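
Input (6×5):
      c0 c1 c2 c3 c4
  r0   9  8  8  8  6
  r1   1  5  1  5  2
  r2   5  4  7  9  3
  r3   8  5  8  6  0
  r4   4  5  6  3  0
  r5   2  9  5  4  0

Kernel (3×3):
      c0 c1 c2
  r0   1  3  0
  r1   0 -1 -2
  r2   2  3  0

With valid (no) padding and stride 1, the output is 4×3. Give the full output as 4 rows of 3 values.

Output[0,0]: The receptive field on the input at this output position is [9 8 8 / 1 5 1 / 5 4 7]. Elementwise product with the kernel and sum: 9·1 + 8·3 + 5·-1 + 1·-2 + 5·2 + 4·3.
Output[0,1]: The receptive field on the input at this output position is [8 8 8 / 5 1 5 / 4 7 9]. Elementwise product with the kernel and sum: 8·1 + 8·3 + 1·-1 + 5·-2 + 4·2 + 7·3.

48 50 64
29 17 35
19 33 49
37 50 45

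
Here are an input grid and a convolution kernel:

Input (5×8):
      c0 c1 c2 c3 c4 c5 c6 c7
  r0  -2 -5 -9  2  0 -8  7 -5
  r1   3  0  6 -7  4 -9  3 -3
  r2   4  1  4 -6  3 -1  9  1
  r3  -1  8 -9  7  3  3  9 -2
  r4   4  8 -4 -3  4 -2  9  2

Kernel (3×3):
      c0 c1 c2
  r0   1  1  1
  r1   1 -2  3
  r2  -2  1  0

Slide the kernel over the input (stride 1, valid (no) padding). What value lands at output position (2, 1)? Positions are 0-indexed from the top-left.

26

The receptive field on the input at this output position is [1 4 -6 / 8 -9 7 / 8 -4 -3]. Elementwise product with the kernel and sum: 1·1 + 4·1 + -6·1 + 8·1 + -9·-2 + 7·3 + 8·-2 + -4·1.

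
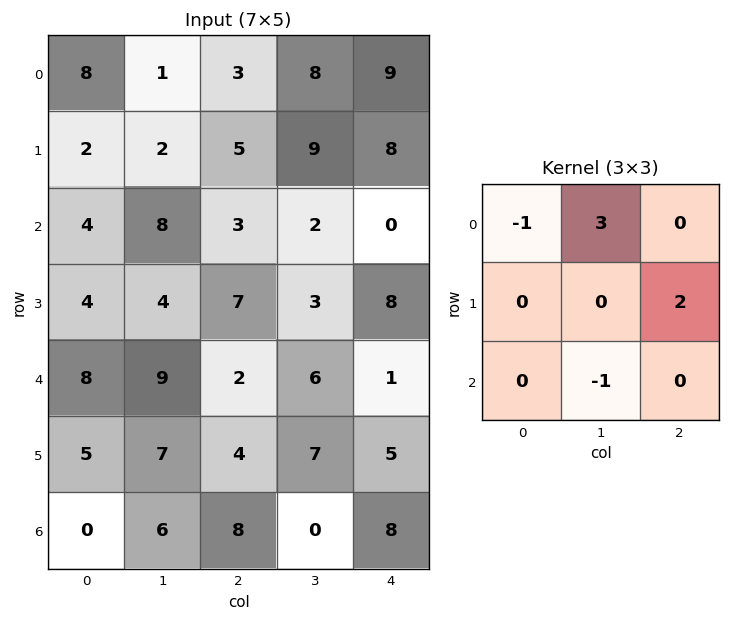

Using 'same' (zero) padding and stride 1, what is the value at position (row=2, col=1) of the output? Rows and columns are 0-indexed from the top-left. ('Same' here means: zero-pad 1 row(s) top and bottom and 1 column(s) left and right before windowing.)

The receptive field on the zero-padded input at this output position is [2 2 5 / 4 8 3 / 4 4 7]. Elementwise product with the kernel and sum: 2·-1 + 2·3 + 3·2 + 4·-1.

6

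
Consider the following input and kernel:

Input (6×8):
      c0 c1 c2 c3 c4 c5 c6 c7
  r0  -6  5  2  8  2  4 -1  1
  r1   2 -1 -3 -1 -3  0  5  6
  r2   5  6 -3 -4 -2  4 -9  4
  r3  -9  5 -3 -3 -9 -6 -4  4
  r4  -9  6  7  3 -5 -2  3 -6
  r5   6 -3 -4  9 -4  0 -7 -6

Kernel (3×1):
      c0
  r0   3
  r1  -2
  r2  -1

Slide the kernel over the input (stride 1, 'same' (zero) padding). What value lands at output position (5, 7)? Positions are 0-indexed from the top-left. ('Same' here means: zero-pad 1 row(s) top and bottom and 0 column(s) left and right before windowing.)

-6

The receptive field on the zero-padded input at this output position is [-6 / -6 / 0]. Elementwise product with the kernel and sum: -6·3 + -6·-2 + 0·-1.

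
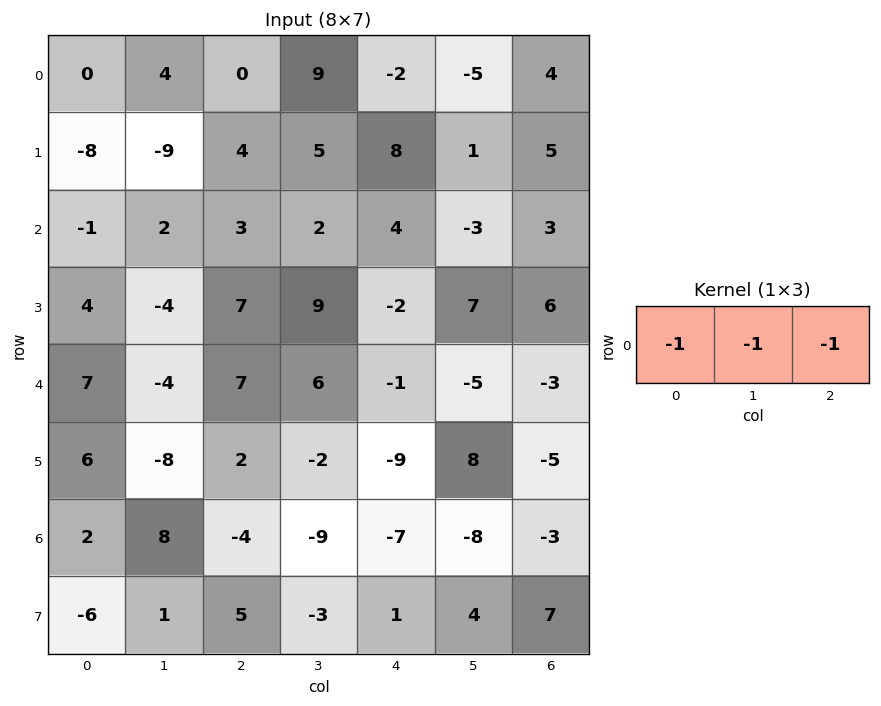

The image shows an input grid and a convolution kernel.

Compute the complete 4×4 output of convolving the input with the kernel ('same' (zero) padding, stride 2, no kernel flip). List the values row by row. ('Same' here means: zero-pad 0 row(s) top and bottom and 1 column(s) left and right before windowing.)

-4 -13 -2 1
-1 -7 -3 0
-3 -9 0 8
-10 5 24 11

Output[0,0]: The receptive field on the zero-padded input at this output position is [0 0 4]. Elementwise product with the kernel and sum: 0·-1 + 0·-1 + 4·-1.
Output[0,1]: The receptive field on the zero-padded input at this output position is [4 0 9]. Elementwise product with the kernel and sum: 4·-1 + 0·-1 + 9·-1.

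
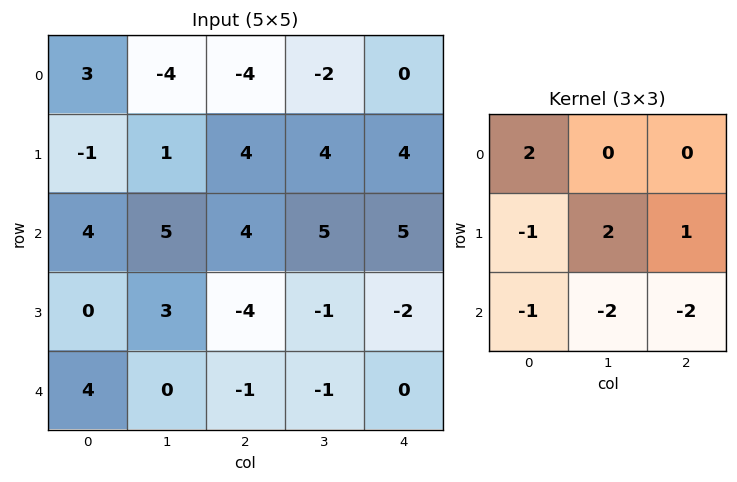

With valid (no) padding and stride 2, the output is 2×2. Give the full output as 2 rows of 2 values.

Output[0,0]: The receptive field on the input at this output position is [3 -4 -4 / -1 1 4 / 4 5 4]. Elementwise product with the kernel and sum: 3·2 + -1·-1 + 1·2 + 4·1 + 4·-1 + 5·-2 + 4·-2.

-9 -24
8 11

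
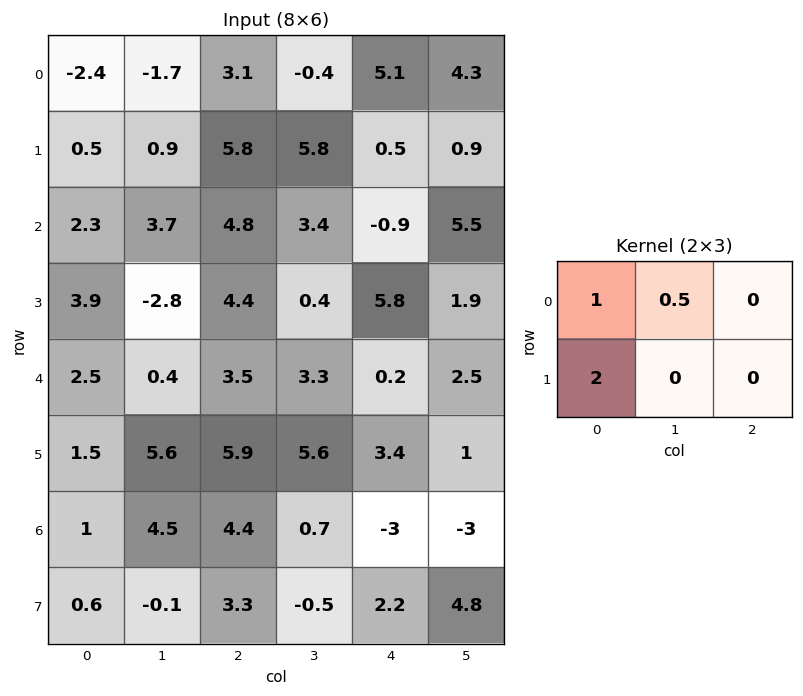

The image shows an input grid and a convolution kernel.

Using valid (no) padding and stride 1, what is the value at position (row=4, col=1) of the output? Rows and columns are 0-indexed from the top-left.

13.35

The receptive field on the input at this output position is [0.4 3.5 3.3 / 5.6 5.9 5.6]. Elementwise product with the kernel and sum: 0.4·1 + 3.5·0.5 + 5.6·2.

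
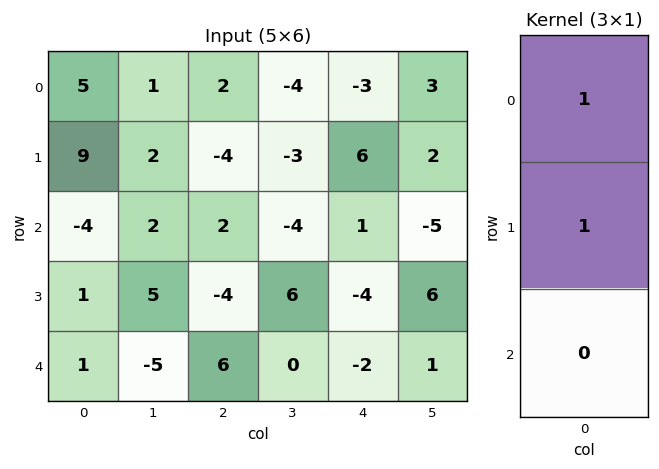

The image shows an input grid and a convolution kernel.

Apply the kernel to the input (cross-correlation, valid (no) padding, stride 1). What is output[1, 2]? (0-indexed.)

-2

The receptive field on the input at this output position is [-4 / 2 / -4]. Elementwise product with the kernel and sum: -4·1 + 2·1.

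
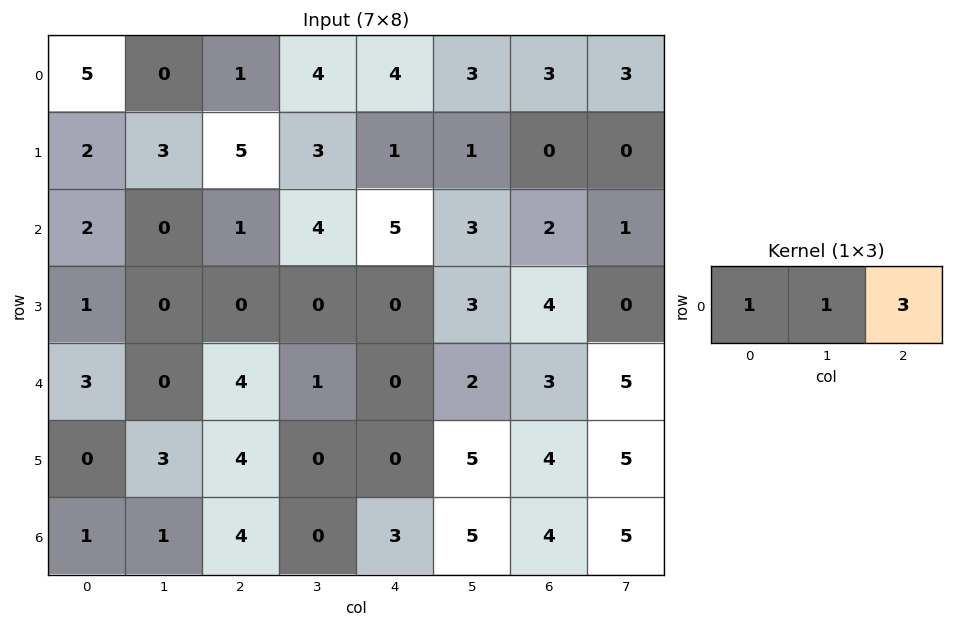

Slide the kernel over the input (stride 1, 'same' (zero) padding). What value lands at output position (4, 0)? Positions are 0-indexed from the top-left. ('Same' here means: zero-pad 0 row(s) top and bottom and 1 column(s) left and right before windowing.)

The receptive field on the zero-padded input at this output position is [0 3 0]. Elementwise product with the kernel and sum: 0·1 + 3·1 + 0·3.

3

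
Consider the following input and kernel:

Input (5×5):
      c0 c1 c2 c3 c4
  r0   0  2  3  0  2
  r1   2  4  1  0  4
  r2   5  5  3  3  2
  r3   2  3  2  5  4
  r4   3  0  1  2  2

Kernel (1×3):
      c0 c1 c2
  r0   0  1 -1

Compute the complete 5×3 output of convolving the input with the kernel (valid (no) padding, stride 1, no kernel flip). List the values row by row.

Output[0,0]: The receptive field on the input at this output position is [0 2 3]. Elementwise product with the kernel and sum: 2·1 + 3·-1.
Output[0,1]: The receptive field on the input at this output position is [2 3 0]. Elementwise product with the kernel and sum: 3·1 + 0·-1.

-1 3 -2
3 1 -4
2 0 1
1 -3 1
-1 -1 0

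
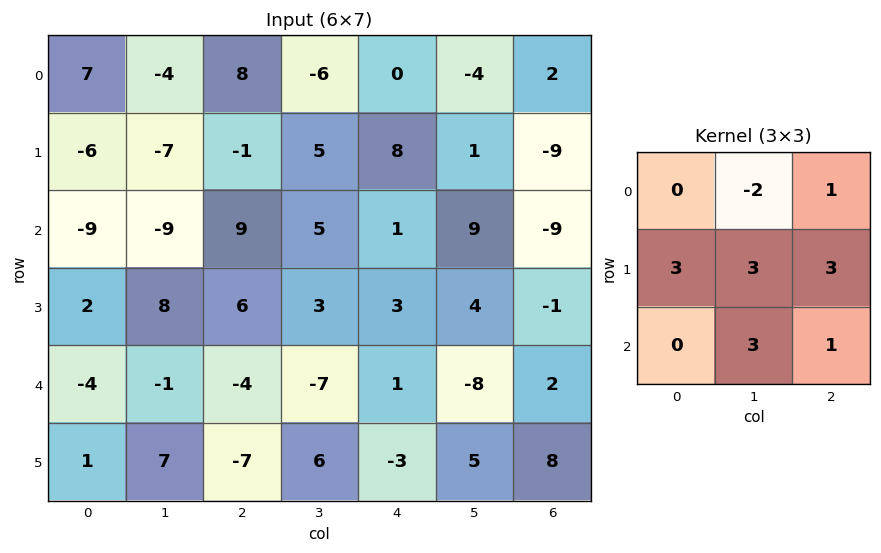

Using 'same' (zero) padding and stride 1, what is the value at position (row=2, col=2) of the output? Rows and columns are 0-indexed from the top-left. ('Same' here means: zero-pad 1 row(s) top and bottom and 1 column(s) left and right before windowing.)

43

The receptive field on the zero-padded input at this output position is [-7 -1 5 / -9 9 5 / 8 6 3]. Elementwise product with the kernel and sum: -1·-2 + 5·1 + -9·3 + 9·3 + 5·3 + 6·3 + 3·1.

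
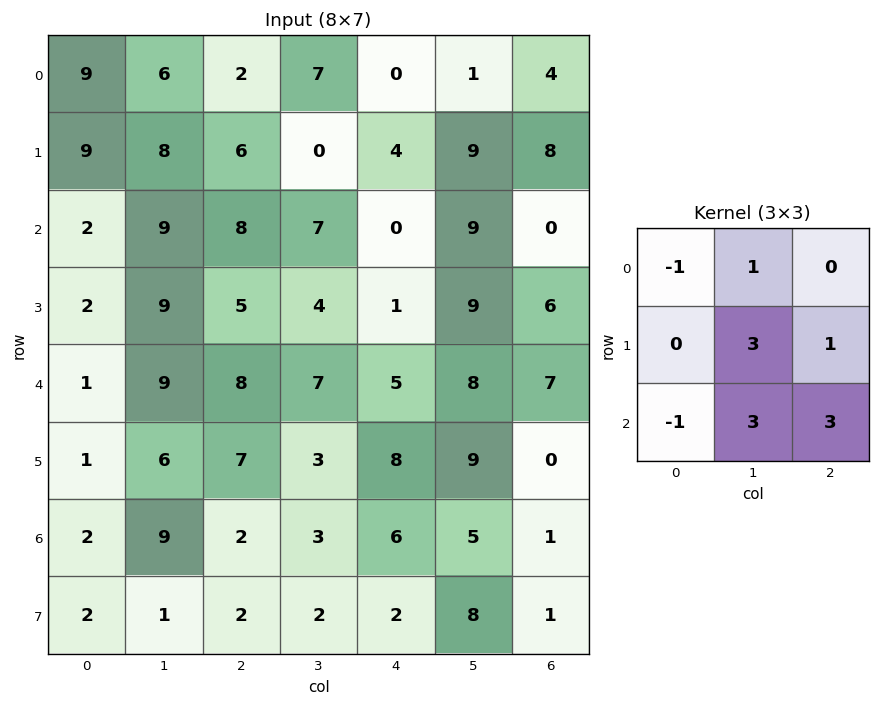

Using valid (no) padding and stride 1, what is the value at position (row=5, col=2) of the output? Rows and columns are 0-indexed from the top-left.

21

The receptive field on the input at this output position is [7 3 8 / 2 3 6 / 2 2 2]. Elementwise product with the kernel and sum: 7·-1 + 3·1 + 3·3 + 6·1 + 2·-1 + 2·3 + 2·3.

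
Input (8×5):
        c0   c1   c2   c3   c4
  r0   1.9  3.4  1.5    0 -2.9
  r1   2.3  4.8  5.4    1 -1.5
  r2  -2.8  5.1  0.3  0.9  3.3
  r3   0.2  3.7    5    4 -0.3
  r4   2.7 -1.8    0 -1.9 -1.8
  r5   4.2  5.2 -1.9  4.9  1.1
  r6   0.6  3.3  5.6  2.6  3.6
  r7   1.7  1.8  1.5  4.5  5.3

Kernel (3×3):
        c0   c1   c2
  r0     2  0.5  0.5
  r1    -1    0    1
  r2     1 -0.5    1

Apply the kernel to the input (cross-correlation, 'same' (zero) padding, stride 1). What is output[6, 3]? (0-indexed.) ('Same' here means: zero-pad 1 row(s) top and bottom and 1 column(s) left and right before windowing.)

1.75

The receptive field on the zero-padded input at this output position is [-1.9 4.9 1.1 / 5.6 2.6 3.6 / 1.5 4.5 5.3]. Elementwise product with the kernel and sum: -1.9·2 + 4.9·0.5 + 1.1·0.5 + 5.6·-1 + 3.6·1 + 1.5·1 + 4.5·-0.5 + 5.3·1.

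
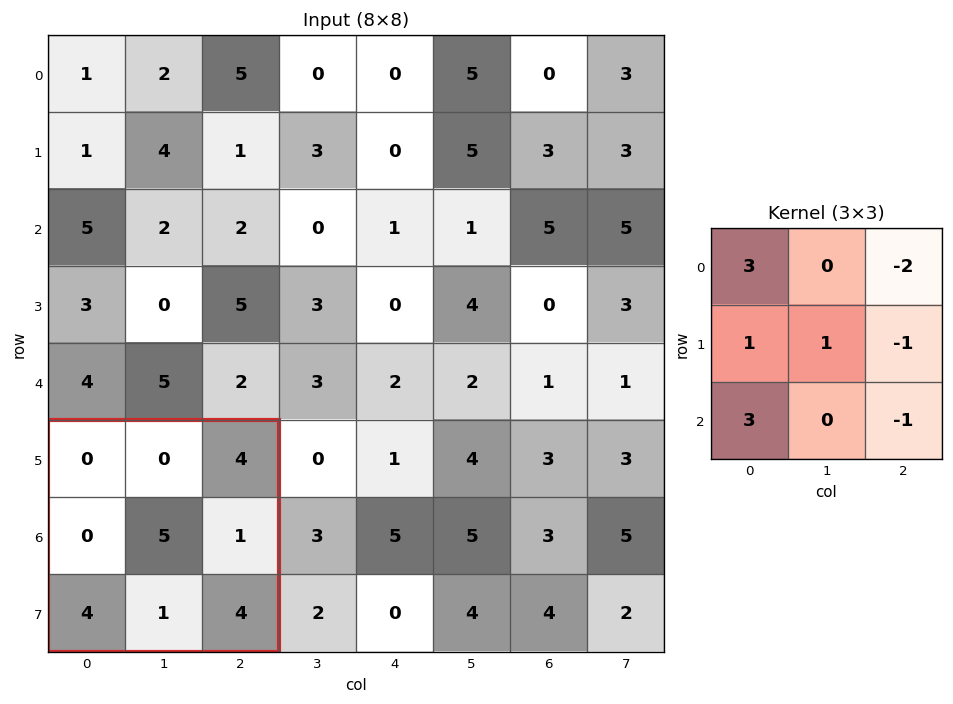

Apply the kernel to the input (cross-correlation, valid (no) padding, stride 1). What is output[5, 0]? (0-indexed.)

4

The receptive field on the input at this output position is [0 0 4 / 0 5 1 / 4 1 4]. Elementwise product with the kernel and sum: 0·3 + 4·-2 + 0·1 + 5·1 + 1·-1 + 4·3 + 4·-1.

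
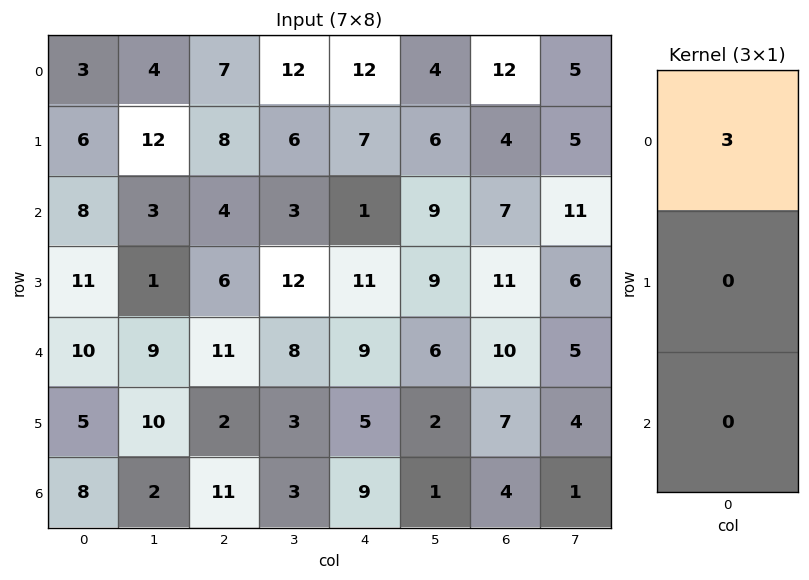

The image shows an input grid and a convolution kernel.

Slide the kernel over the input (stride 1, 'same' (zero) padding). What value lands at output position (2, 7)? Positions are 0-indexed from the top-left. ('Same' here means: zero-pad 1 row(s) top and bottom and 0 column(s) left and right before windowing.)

The receptive field on the zero-padded input at this output position is [5 / 11 / 6]. Elementwise product with the kernel and sum: 5·3.

15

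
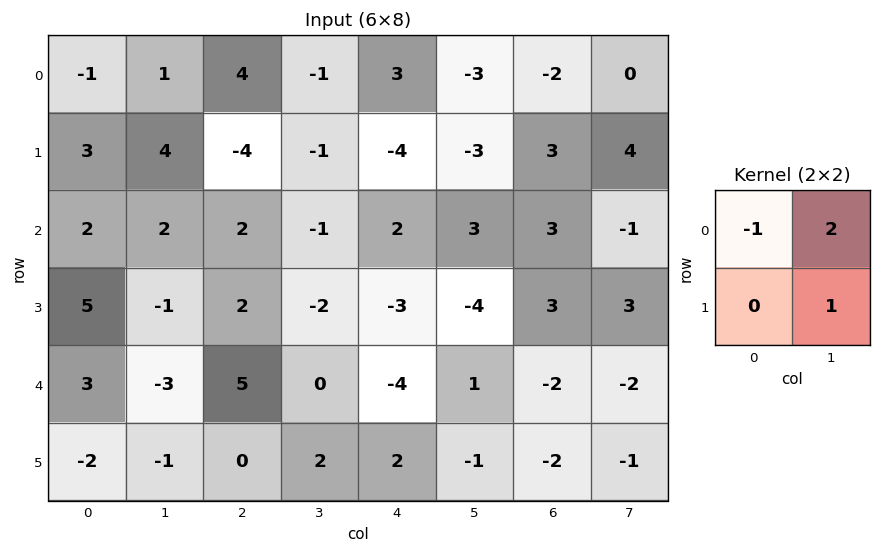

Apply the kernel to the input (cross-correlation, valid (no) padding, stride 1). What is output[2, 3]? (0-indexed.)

The receptive field on the input at this output position is [-1 2 / -2 -3]. Elementwise product with the kernel and sum: -1·-1 + 2·2 + -3·1.

2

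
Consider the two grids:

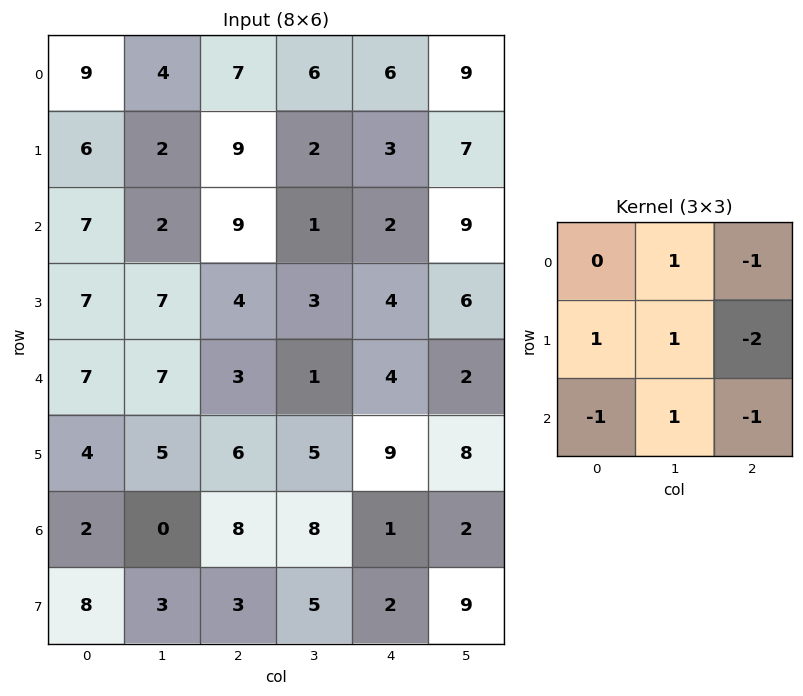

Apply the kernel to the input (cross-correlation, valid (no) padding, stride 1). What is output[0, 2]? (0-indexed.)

-5

The receptive field on the input at this output position is [7 6 6 / 9 2 3 / 9 1 2]. Elementwise product with the kernel and sum: 6·1 + 6·-1 + 9·1 + 2·1 + 3·-2 + 9·-1 + 1·1 + 2·-1.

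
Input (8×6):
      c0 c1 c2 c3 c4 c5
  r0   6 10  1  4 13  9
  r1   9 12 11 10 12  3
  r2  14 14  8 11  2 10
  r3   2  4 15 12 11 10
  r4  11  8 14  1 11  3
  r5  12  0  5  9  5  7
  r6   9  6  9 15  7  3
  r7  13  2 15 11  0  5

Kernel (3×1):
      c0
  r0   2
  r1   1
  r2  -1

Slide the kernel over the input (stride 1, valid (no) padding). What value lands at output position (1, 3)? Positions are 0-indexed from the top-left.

The receptive field on the input at this output position is [10 / 11 / 12]. Elementwise product with the kernel and sum: 10·2 + 11·1 + 12·-1.

19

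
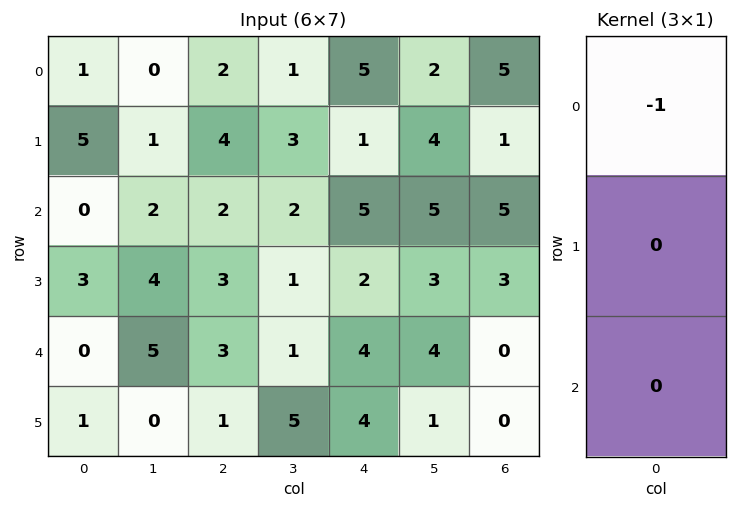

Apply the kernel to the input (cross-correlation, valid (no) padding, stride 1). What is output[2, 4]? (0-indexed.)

-5

The receptive field on the input at this output position is [5 / 2 / 4]. Elementwise product with the kernel and sum: 5·-1.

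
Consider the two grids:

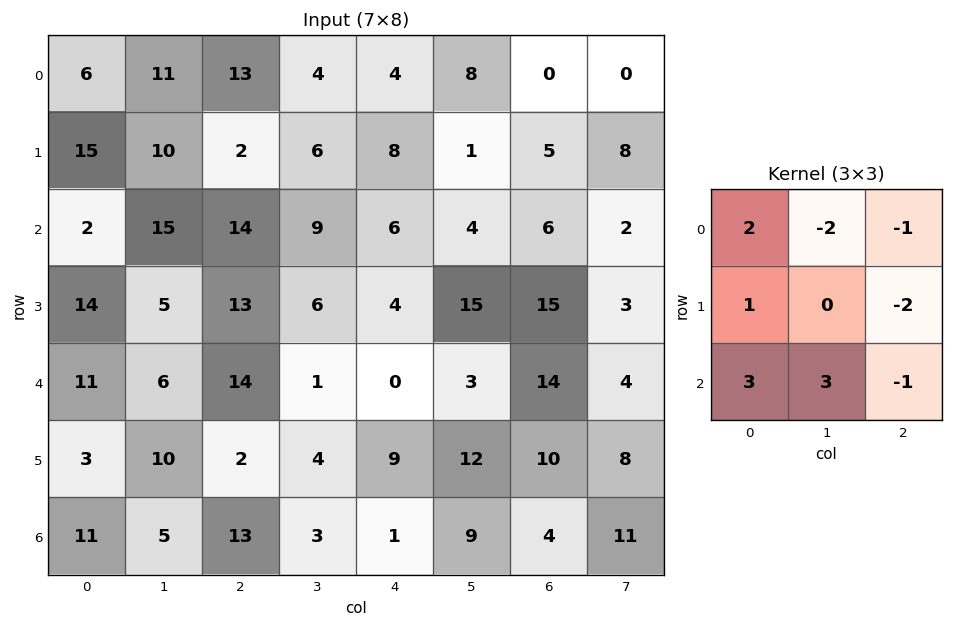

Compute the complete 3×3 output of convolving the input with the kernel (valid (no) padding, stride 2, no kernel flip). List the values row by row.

Output[0,0]: The receptive field on the input at this output position is [6 11 13 / 15 10 2 / 2 15 14]. Elementwise product with the kernel and sum: 6·2 + 11·-2 + 13·-1 + 15·1 + 2·-2 + 2·3 + 15·3 + 14·-1.

25 63 14
-15 54 -33
30 57 -5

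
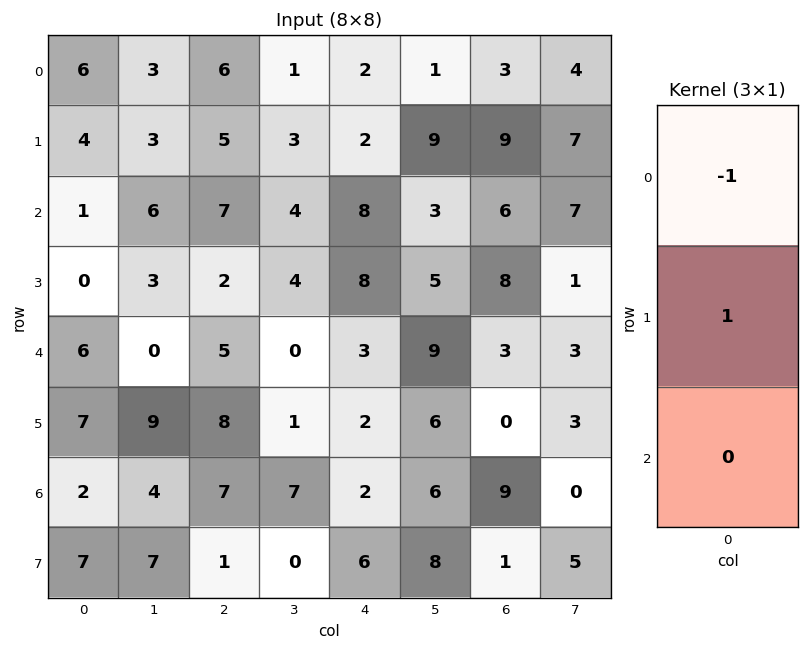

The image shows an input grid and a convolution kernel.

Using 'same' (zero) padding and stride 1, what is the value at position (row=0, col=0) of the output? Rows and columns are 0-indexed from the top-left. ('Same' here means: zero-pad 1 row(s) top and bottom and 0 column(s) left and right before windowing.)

6

The receptive field on the zero-padded input at this output position is [0 / 6 / 4]. Elementwise product with the kernel and sum: 0·-1 + 6·1.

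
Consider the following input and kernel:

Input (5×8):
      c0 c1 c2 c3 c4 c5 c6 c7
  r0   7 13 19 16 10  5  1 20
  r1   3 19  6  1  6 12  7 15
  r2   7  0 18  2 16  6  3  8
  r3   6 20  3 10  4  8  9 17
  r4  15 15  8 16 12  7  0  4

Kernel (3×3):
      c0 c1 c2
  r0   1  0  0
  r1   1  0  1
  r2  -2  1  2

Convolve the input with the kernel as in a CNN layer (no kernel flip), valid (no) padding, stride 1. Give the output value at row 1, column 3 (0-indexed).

The receptive field on the input at this output position is [1 6 12 / 2 16 6 / 10 4 8]. Elementwise product with the kernel and sum: 1·1 + 2·1 + 6·1 + 10·-2 + 4·1 + 8·2.

9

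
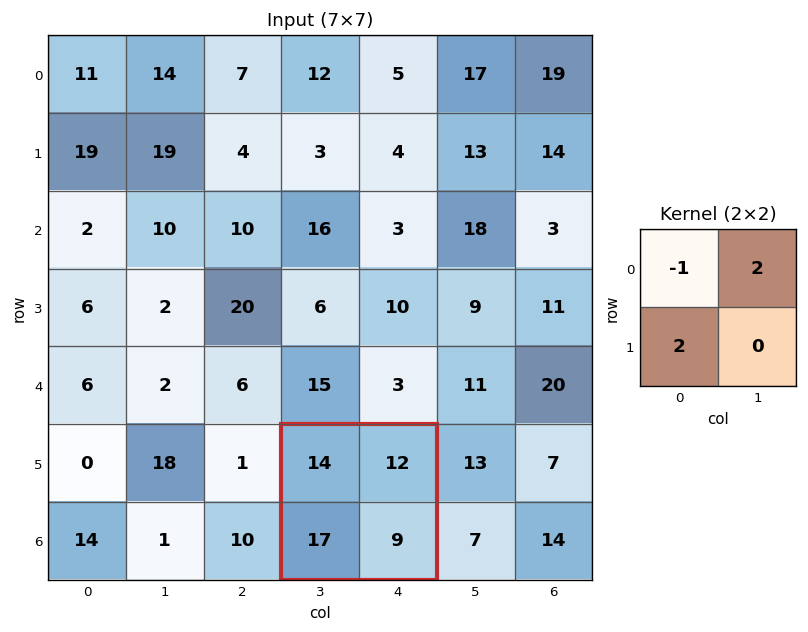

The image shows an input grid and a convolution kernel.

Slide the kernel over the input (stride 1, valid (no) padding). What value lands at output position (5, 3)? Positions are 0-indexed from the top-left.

44

The receptive field on the input at this output position is [14 12 / 17 9]. Elementwise product with the kernel and sum: 14·-1 + 12·2 + 17·2.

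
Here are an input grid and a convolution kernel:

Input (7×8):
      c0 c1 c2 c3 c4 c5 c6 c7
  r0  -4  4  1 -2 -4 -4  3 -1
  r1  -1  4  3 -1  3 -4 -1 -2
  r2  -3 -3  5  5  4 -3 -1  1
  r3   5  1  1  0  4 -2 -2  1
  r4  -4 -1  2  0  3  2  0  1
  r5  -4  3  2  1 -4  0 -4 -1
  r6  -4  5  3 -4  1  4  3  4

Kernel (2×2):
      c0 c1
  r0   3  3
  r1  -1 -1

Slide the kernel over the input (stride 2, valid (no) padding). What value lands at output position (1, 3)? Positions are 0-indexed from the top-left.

The receptive field on the input at this output position is [-1 1 / -2 1]. Elementwise product with the kernel and sum: -1·3 + 1·3 + -2·-1 + 1·-1.

1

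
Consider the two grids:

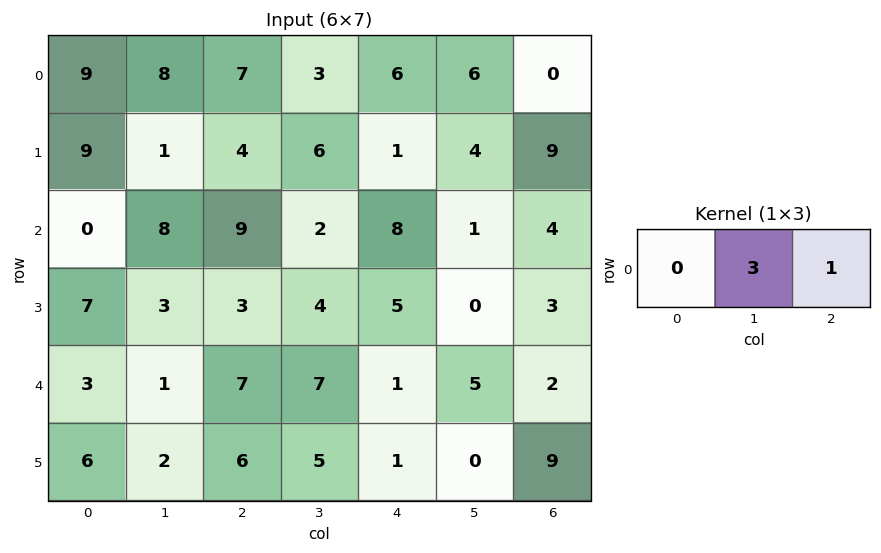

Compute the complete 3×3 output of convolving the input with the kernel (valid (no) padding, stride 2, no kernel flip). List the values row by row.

31 15 18
33 14 7
10 22 17

Output[0,0]: The receptive field on the input at this output position is [9 8 7]. Elementwise product with the kernel and sum: 8·3 + 7·1.
Output[0,1]: The receptive field on the input at this output position is [7 3 6]. Elementwise product with the kernel and sum: 3·3 + 6·1.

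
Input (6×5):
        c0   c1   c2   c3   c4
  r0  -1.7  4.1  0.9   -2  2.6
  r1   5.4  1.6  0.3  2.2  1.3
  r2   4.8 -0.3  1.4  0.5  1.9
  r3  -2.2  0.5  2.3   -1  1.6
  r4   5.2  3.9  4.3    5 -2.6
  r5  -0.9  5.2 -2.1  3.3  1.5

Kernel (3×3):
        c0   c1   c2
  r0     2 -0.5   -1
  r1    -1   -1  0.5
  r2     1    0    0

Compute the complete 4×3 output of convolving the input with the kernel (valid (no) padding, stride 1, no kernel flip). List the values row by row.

Output[0,0]: The receptive field on the input at this output position is [-1.7 4.1 0.9 / 5.4 1.6 0.3 / 4.8 -0.3 1.4]. Elementwise product with the kernel and sum: -1.7·2 + 4.1·-0.5 + 0.9·-1 + 5.4·-1 + 1.6·-1 + 0.3·0.5 + 4.8·1.

-8.4 8.65 -0.25
3.7 0.5 -0.45
16.4 -1.2 4.45
-14.8 0.35 -9.2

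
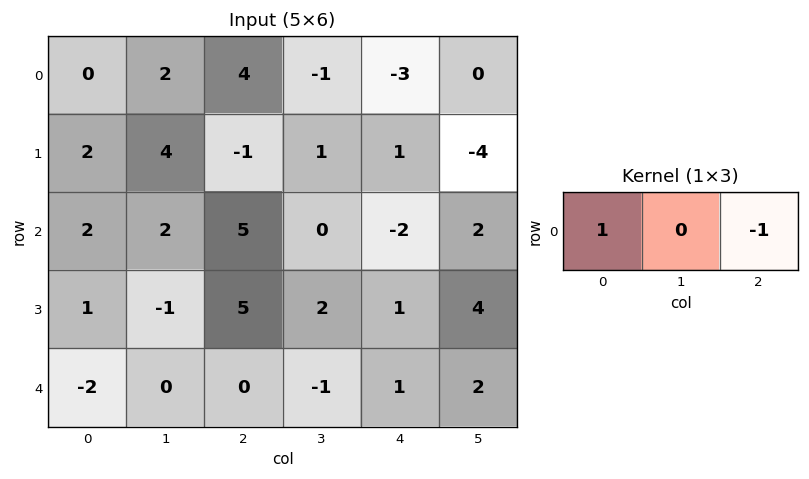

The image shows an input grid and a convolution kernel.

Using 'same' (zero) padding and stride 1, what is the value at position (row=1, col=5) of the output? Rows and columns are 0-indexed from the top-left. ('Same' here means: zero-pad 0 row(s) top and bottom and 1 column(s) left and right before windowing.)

The receptive field on the zero-padded input at this output position is [1 -4 0]. Elementwise product with the kernel and sum: 1·1 + 0·-1.

1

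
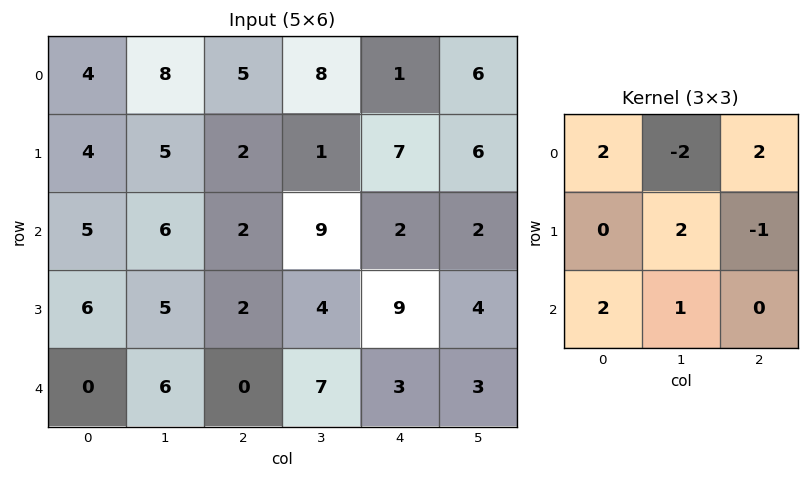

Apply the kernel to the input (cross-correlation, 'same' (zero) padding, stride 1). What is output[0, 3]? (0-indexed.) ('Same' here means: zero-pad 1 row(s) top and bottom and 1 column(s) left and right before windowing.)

20

The receptive field on the zero-padded input at this output position is [0 0 0 / 5 8 1 / 2 1 7]. Elementwise product with the kernel and sum: 0·2 + 0·-2 + 0·2 + 8·2 + 1·-1 + 2·2 + 1·1.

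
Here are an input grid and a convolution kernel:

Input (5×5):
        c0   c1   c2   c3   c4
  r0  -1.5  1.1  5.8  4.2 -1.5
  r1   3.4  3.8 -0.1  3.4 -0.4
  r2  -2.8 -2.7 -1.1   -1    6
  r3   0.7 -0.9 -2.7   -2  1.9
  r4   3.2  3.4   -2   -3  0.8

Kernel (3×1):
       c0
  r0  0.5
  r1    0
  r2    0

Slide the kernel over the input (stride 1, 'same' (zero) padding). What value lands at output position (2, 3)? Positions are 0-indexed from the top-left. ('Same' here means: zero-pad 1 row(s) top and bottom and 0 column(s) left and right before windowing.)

The receptive field on the zero-padded input at this output position is [3.4 / -1 / -2]. Elementwise product with the kernel and sum: 3.4·0.5.

1.7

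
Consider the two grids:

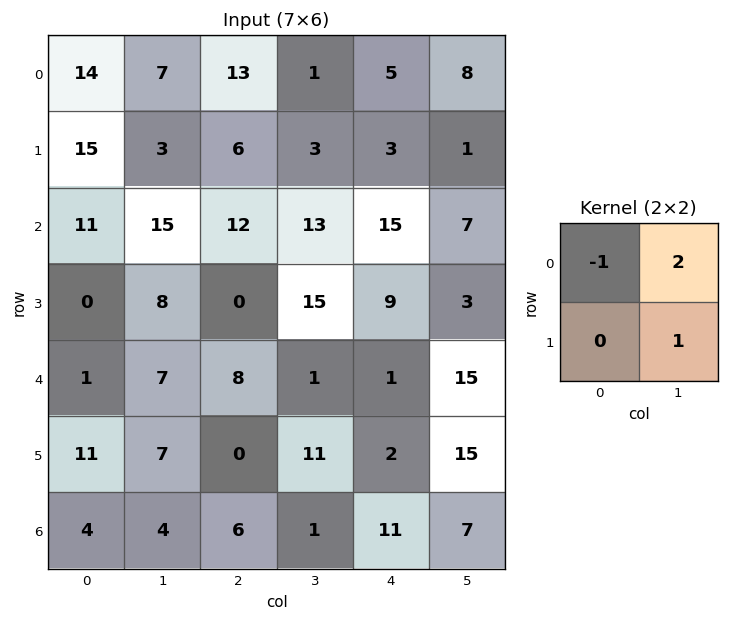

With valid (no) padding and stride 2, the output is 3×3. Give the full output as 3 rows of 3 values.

Output[0,0]: The receptive field on the input at this output position is [14 7 / 15 3]. Elementwise product with the kernel and sum: 14·-1 + 7·2 + 3·1.
Output[0,1]: The receptive field on the input at this output position is [13 1 / 6 3]. Elementwise product with the kernel and sum: 13·-1 + 1·2 + 3·1.

3 -8 12
27 29 2
20 5 44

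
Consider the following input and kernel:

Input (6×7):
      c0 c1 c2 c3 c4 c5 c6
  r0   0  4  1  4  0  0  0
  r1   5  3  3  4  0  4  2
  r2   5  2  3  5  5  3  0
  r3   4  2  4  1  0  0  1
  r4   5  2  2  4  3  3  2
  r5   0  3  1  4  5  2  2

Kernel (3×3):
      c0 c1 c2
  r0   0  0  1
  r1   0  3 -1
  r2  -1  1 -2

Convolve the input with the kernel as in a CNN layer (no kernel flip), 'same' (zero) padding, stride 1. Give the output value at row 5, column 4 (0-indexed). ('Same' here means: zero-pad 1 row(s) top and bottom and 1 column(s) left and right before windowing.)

16

The receptive field on the zero-padded input at this output position is [4 3 3 / 4 5 2 / 0 0 0]. Elementwise product with the kernel and sum: 3·1 + 5·3 + 2·-1 + 0·-1 + 0·1 + 0·-2.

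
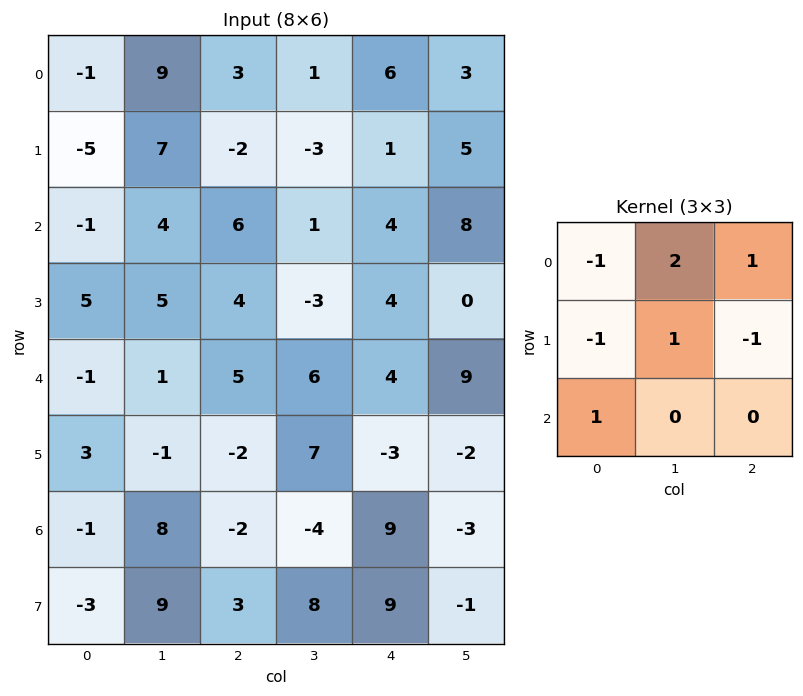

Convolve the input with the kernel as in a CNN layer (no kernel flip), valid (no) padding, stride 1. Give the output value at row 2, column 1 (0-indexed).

The receptive field on the input at this output position is [4 6 1 / 5 4 -3 / 1 5 6]. Elementwise product with the kernel and sum: 4·-1 + 6·2 + 1·1 + 5·-1 + 4·1 + -3·-1 + 1·1.

12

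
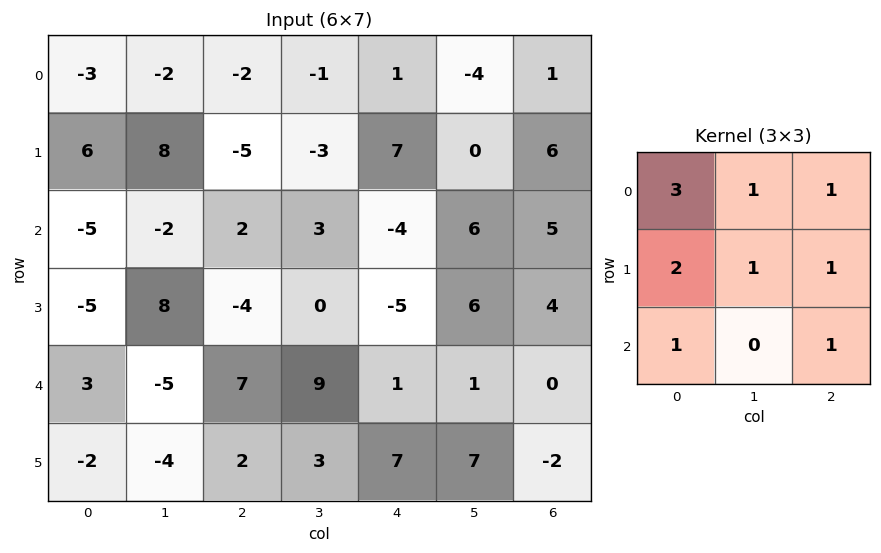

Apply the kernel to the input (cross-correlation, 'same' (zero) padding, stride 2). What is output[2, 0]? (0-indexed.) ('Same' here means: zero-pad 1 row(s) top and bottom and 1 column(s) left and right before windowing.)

The receptive field on the zero-padded input at this output position is [0 -5 8 / 0 3 -5 / 0 -2 -4]. Elementwise product with the kernel and sum: 0·3 + -5·1 + 8·1 + 0·2 + 3·1 + -5·1 + 0·1 + -4·1.

-3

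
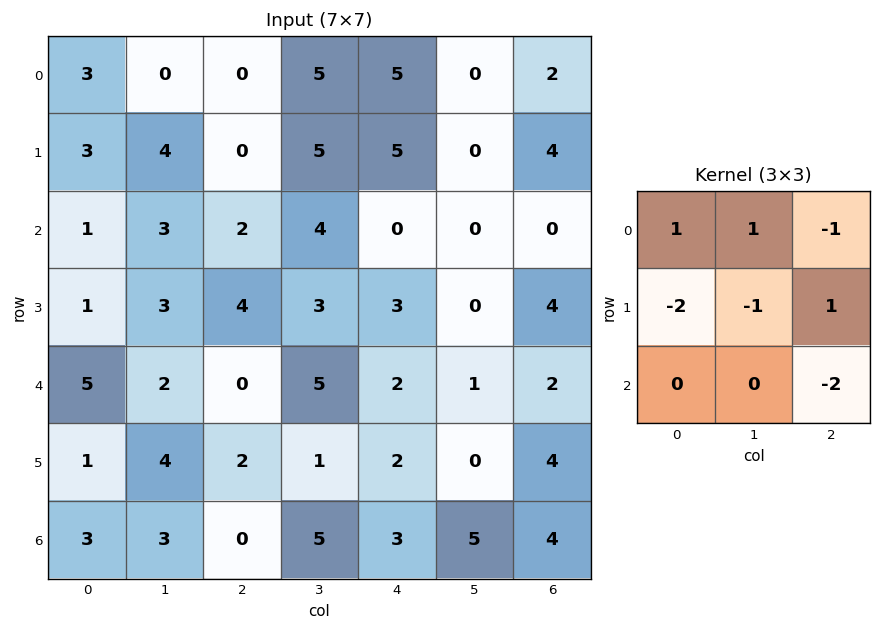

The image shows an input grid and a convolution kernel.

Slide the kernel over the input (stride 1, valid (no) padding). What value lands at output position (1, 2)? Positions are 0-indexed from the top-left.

The receptive field on the input at this output position is [0 5 5 / 2 4 0 / 4 3 3]. Elementwise product with the kernel and sum: 0·1 + 5·1 + 5·-1 + 2·-2 + 4·-1 + 0·1 + 3·-2.

-14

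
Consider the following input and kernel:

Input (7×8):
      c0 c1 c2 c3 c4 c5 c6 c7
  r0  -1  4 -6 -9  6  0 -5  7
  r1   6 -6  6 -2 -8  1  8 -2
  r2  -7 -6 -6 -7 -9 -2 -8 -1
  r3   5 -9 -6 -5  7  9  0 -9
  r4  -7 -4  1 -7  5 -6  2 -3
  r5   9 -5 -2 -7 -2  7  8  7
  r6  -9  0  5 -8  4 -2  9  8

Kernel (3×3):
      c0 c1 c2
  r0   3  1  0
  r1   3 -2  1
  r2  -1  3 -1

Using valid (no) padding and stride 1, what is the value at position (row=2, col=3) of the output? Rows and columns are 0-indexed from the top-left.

-22

The receptive field on the input at this output position is [-7 -9 -2 / -5 7 9 / -7 5 -6]. Elementwise product with the kernel and sum: -7·3 + -9·1 + -5·3 + 7·-2 + 9·1 + -7·-1 + 5·3 + -6·-1.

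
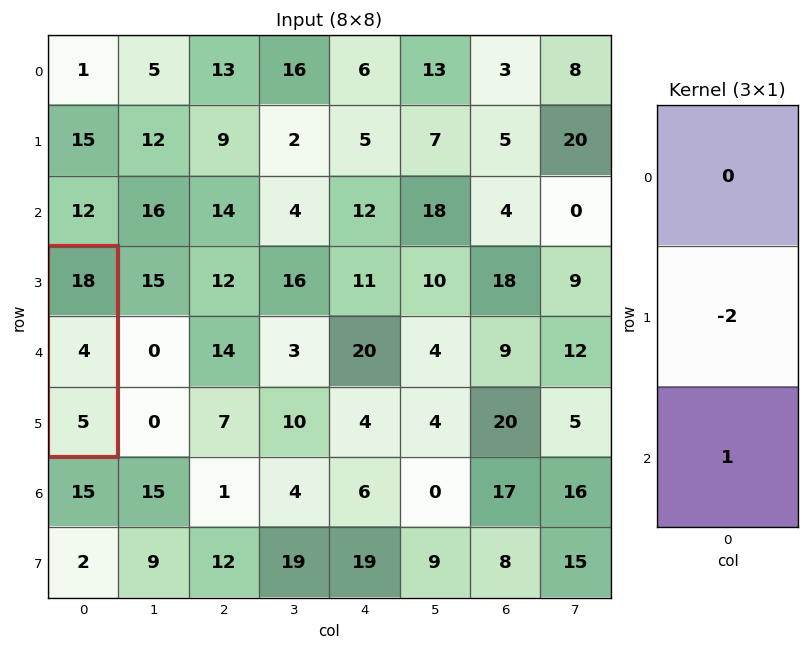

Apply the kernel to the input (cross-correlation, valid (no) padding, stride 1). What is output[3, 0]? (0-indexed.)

-3

The receptive field on the input at this output position is [18 / 4 / 5]. Elementwise product with the kernel and sum: 4·-2 + 5·1.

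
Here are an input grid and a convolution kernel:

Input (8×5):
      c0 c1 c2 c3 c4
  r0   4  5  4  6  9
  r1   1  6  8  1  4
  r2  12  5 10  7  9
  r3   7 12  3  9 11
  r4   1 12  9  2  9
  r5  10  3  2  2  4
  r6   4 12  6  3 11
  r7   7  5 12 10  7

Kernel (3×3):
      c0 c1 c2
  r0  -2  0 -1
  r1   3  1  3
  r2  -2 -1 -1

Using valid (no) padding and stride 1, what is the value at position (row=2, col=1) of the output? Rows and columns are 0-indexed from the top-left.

14

The receptive field on the input at this output position is [5 10 7 / 12 3 9 / 12 9 2]. Elementwise product with the kernel and sum: 5·-2 + 7·-1 + 12·3 + 3·1 + 9·3 + 12·-2 + 9·-1 + 2·-1.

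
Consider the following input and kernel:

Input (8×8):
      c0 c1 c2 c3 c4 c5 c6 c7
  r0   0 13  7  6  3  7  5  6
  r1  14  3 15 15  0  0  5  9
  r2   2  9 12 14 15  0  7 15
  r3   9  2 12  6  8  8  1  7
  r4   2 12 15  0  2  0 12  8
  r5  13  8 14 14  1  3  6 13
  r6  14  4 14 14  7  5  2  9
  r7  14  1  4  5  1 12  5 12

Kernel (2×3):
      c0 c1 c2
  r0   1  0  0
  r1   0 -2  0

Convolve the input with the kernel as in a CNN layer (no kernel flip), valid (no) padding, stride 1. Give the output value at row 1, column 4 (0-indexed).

The receptive field on the input at this output position is [0 0 5 / 15 0 7]. Elementwise product with the kernel and sum: 0·1 + 0·-2.

0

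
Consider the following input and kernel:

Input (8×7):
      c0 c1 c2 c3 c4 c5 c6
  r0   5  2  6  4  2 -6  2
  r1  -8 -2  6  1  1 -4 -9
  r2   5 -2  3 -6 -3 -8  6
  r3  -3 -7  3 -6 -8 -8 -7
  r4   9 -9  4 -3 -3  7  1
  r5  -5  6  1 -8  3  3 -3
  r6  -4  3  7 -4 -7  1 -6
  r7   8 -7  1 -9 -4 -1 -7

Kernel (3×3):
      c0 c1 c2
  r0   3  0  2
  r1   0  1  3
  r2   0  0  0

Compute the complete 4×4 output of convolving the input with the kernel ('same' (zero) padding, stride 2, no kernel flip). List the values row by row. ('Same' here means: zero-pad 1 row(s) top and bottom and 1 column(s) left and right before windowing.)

Output[0,0]: The receptive field on the zero-padded input at this output position is [0 0 0 / 0 5 2 / 0 -8 -2]. Elementwise product with the kernel and sum: 0·3 + 0·2 + 5·1 + 2·3.
Output[0,1]: The receptive field on the zero-padded input at this output position is [0 0 0 / 2 6 4 / -2 6 1]. Elementwise product with the kernel and sum: 0·3 + 0·2 + 6·1 + 4·3.

11 18 -16 2
-5 -19 -32 -6
-32 -38 -16 -23
17 -3 -22 3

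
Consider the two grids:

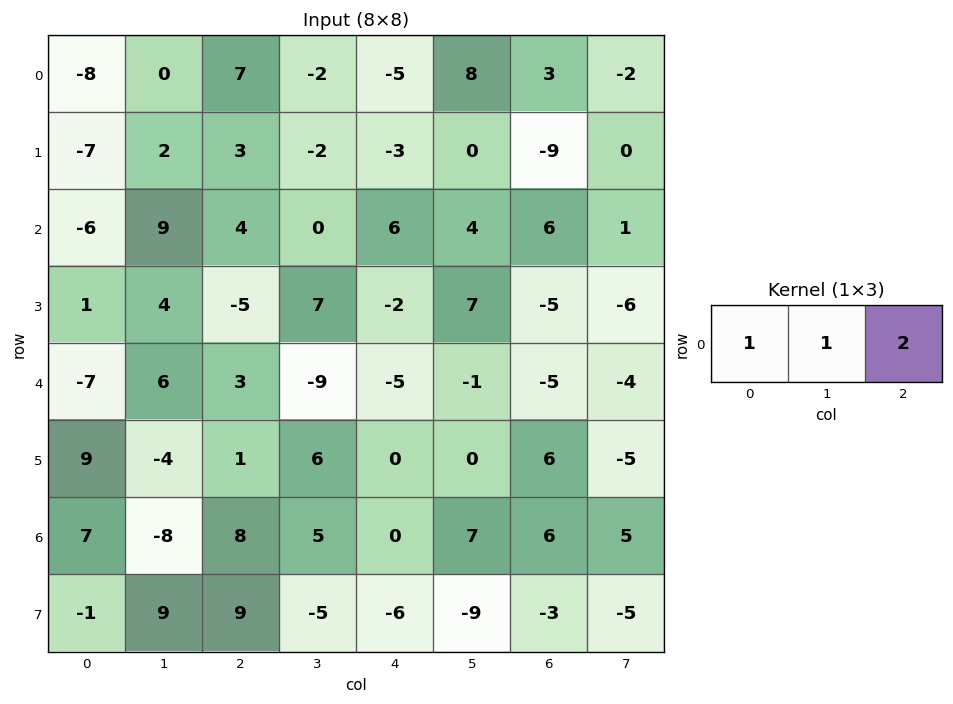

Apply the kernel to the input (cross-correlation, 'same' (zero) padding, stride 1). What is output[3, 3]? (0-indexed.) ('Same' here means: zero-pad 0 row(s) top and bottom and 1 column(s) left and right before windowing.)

The receptive field on the zero-padded input at this output position is [-5 7 -2]. Elementwise product with the kernel and sum: -5·1 + 7·1 + -2·2.

-2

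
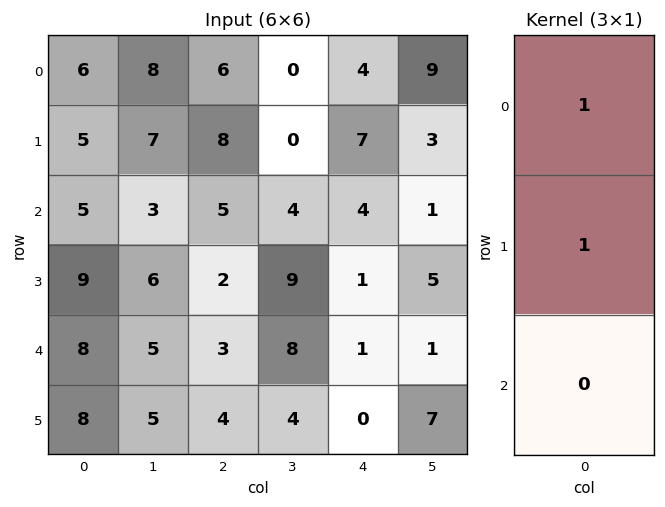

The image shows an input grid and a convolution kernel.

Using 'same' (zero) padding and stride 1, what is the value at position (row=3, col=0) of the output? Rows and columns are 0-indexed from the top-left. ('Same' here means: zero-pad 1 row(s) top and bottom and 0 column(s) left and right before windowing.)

The receptive field on the zero-padded input at this output position is [5 / 9 / 8]. Elementwise product with the kernel and sum: 5·1 + 9·1.

14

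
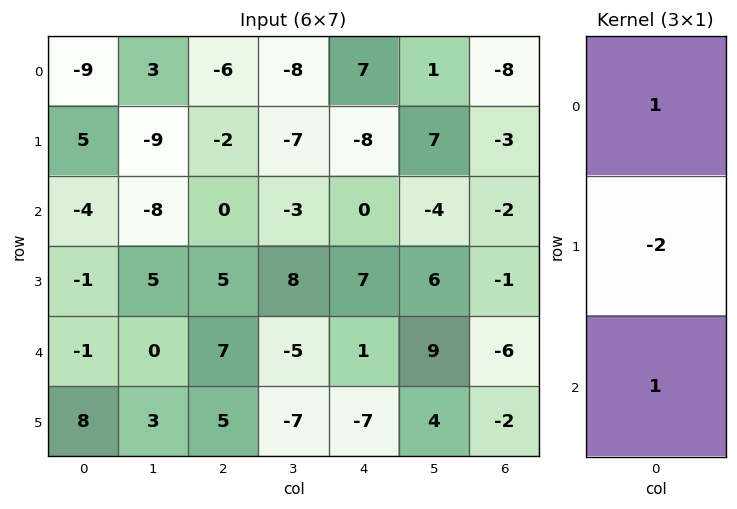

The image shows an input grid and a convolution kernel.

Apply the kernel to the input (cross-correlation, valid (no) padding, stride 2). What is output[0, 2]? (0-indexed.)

The receptive field on the input at this output position is [7 / -8 / 0]. Elementwise product with the kernel and sum: 7·1 + -8·-2 + 0·1.

23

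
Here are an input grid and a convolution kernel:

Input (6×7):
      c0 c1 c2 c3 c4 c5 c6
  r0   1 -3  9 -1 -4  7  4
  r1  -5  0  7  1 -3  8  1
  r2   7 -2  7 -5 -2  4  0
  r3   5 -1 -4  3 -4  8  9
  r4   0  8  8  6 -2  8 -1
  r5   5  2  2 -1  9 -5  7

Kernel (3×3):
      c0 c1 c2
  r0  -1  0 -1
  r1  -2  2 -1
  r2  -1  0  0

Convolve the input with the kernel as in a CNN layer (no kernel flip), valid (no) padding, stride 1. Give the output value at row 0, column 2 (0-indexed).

The receptive field on the input at this output position is [9 -1 -4 / 7 1 -3 / 7 -5 -2]. Elementwise product with the kernel and sum: 9·-1 + -4·-1 + 7·-2 + 1·2 + -3·-1 + 7·-1.

-21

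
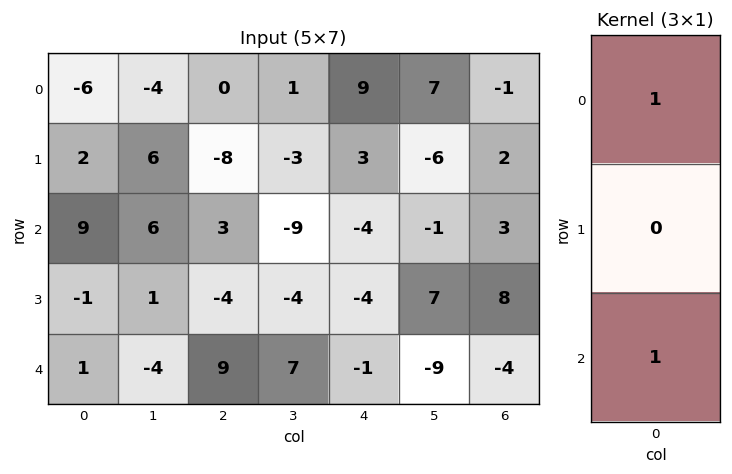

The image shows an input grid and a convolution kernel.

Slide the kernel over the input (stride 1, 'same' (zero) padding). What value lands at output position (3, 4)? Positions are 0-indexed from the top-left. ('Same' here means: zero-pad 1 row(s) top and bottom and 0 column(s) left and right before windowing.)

-5

The receptive field on the zero-padded input at this output position is [-4 / -4 / -1]. Elementwise product with the kernel and sum: -4·1 + -1·1.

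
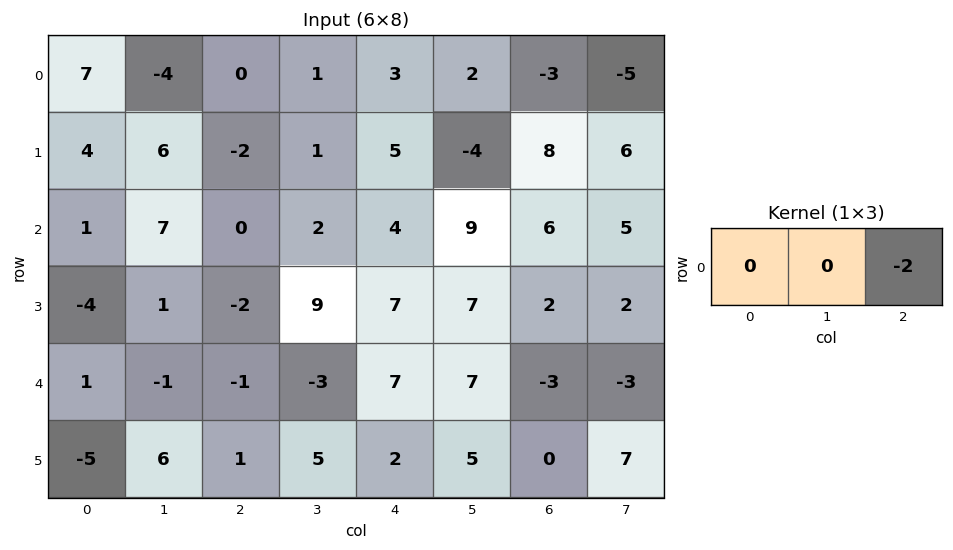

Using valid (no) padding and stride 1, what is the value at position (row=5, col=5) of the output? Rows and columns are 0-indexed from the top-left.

-14

The receptive field on the input at this output position is [5 0 7]. Elementwise product with the kernel and sum: 7·-2.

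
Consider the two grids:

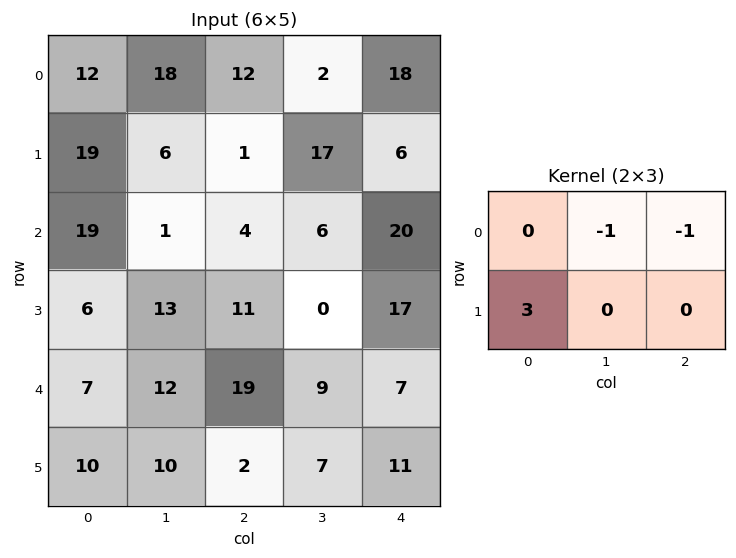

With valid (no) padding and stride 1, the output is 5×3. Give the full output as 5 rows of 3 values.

27 4 -17
50 -15 -11
13 29 7
-3 25 40
-1 2 -10

Output[0,0]: The receptive field on the input at this output position is [12 18 12 / 19 6 1]. Elementwise product with the kernel and sum: 18·-1 + 12·-1 + 19·3.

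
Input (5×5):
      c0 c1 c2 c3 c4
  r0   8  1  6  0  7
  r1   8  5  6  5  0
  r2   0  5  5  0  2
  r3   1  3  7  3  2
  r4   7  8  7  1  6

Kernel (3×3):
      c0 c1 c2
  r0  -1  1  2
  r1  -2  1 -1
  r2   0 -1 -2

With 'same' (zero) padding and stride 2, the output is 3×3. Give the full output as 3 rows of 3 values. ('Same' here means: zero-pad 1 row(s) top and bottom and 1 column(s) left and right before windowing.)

Output[0,0]: The receptive field on the zero-padded input at this output position is [0 0 0 / 0 8 1 / 0 8 5]. Elementwise product with the kernel and sum: 0·-1 + 0·1 + 0·2 + 0·-2 + 8·1 + 1·-1 + 8·-1 + 5·-2.
Output[0,1]: The receptive field on the zero-padded input at this output position is [0 0 0 / 1 6 0 / 5 6 5]. Elementwise product with the kernel and sum: 0·-1 + 0·1 + 0·2 + 1·-2 + 6·1 + 0·-1 + 6·-1 + 5·-2.

-11 -12 7
6 -7 -5
6 0 3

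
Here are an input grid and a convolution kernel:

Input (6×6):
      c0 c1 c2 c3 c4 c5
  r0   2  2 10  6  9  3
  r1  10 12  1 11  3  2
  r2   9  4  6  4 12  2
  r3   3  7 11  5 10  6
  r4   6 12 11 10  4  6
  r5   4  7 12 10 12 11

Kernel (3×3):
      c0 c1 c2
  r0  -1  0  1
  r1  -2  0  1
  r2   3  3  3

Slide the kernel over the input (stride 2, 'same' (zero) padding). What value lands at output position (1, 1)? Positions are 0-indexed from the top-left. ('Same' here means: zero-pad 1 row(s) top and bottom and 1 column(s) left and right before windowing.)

The receptive field on the zero-padded input at this output position is [12 1 11 / 4 6 4 / 7 11 5]. Elementwise product with the kernel and sum: 12·-1 + 11·1 + 4·-2 + 4·1 + 7·3 + 11·3 + 5·3.

64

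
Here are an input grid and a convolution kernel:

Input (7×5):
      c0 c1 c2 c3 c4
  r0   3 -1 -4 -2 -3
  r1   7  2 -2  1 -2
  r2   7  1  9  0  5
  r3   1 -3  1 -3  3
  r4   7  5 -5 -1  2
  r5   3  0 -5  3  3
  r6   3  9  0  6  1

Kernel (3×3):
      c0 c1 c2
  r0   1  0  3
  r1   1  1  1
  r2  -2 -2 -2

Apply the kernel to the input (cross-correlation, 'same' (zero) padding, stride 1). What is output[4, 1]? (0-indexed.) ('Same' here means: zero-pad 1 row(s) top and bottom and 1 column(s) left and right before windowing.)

15

The receptive field on the zero-padded input at this output position is [1 -3 1 / 7 5 -5 / 3 0 -5]. Elementwise product with the kernel and sum: 1·1 + 1·3 + 7·1 + 5·1 + -5·1 + 3·-2 + 0·-2 + -5·-2.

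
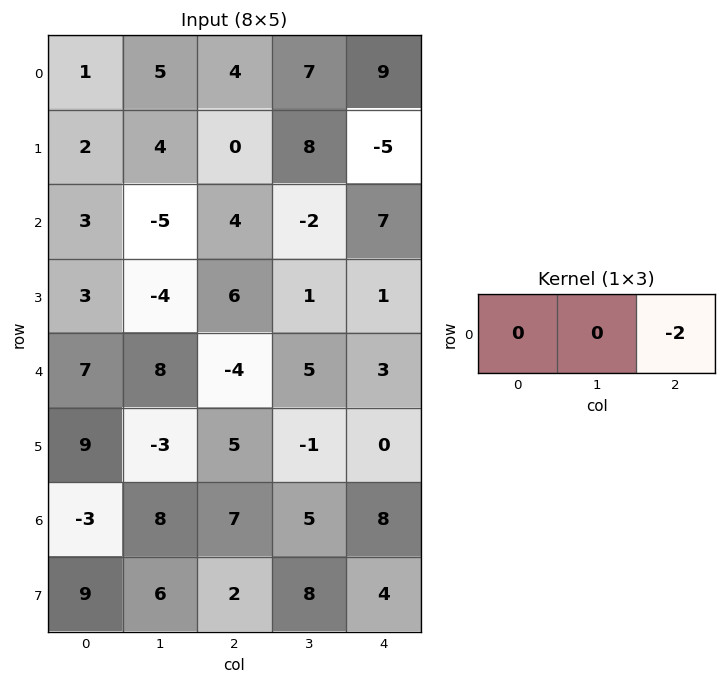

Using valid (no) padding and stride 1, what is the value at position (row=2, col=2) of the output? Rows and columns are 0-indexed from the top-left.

-14

The receptive field on the input at this output position is [4 -2 7]. Elementwise product with the kernel and sum: 7·-2.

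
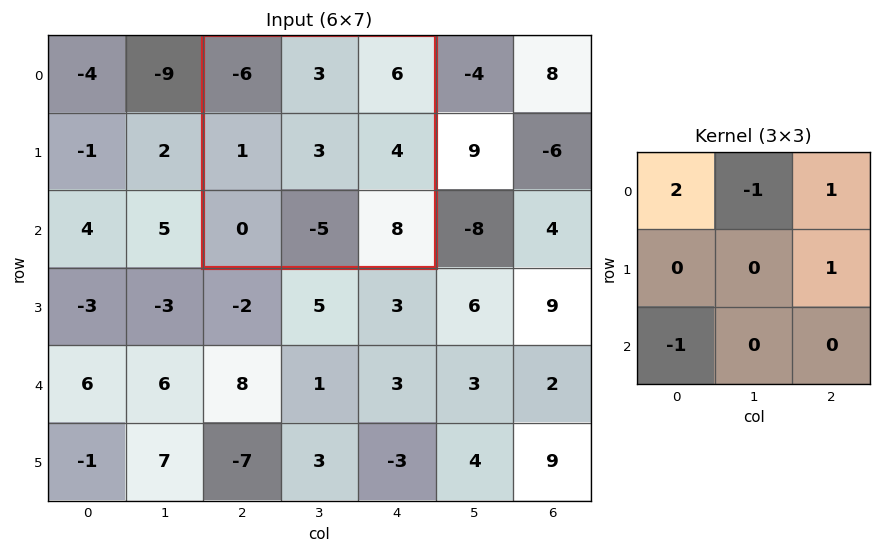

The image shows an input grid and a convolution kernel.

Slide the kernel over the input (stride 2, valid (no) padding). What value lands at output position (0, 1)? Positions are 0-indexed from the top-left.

The receptive field on the input at this output position is [-6 3 6 / 1 3 4 / 0 -5 8]. Elementwise product with the kernel and sum: -6·2 + 3·-1 + 6·1 + 4·1 + 0·-1.

-5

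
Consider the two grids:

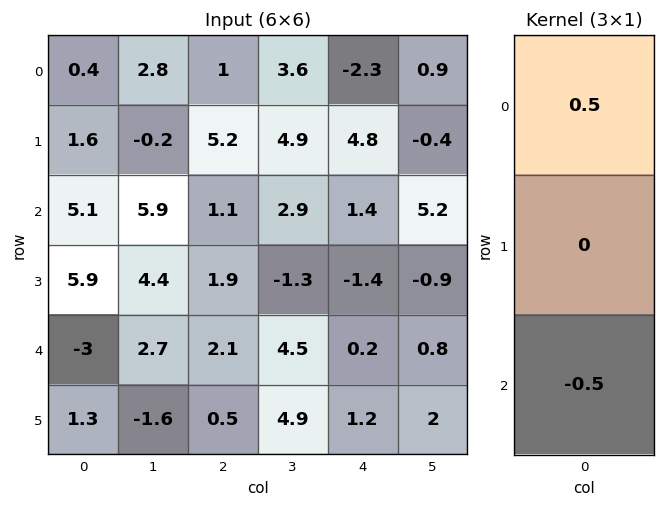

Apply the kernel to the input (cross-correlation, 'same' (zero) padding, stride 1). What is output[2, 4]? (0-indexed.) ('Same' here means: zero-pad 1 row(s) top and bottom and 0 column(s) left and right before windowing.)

The receptive field on the zero-padded input at this output position is [4.8 / 1.4 / -1.4]. Elementwise product with the kernel and sum: 4.8·0.5 + -1.4·-0.5.

3.1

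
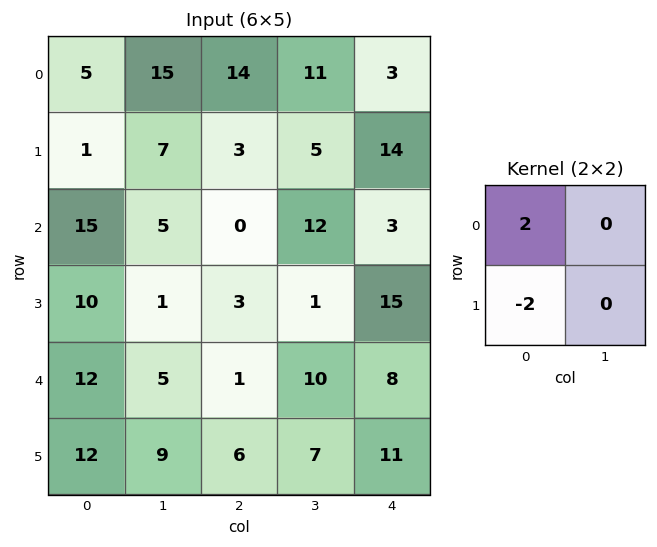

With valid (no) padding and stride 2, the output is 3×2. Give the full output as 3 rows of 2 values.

Output[0,0]: The receptive field on the input at this output position is [5 15 / 1 7]. Elementwise product with the kernel and sum: 5·2 + 1·-2.

8 22
10 -6
0 -10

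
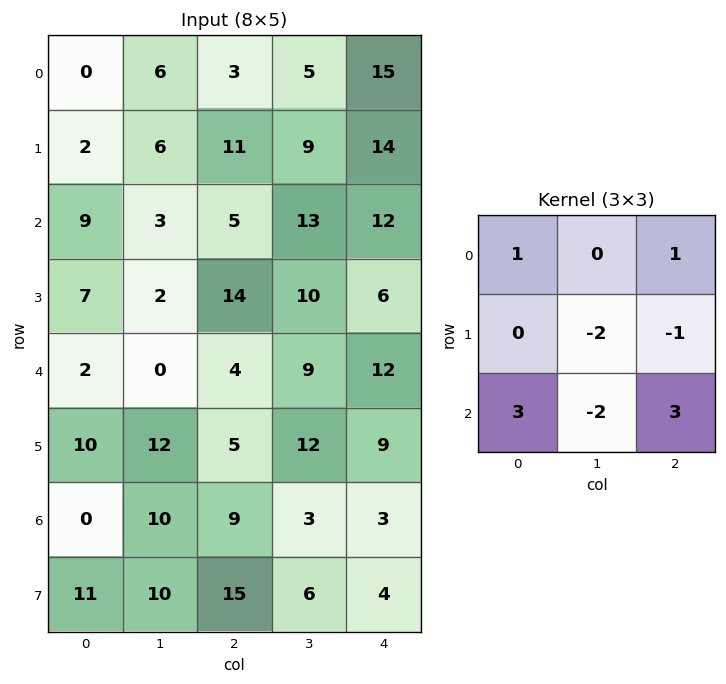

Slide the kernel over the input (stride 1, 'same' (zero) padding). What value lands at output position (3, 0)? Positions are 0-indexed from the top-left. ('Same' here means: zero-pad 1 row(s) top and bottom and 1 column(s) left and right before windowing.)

-17

The receptive field on the zero-padded input at this output position is [0 9 3 / 0 7 2 / 0 2 0]. Elementwise product with the kernel and sum: 0·1 + 3·1 + 7·-2 + 2·-1 + 0·3 + 2·-2 + 0·3.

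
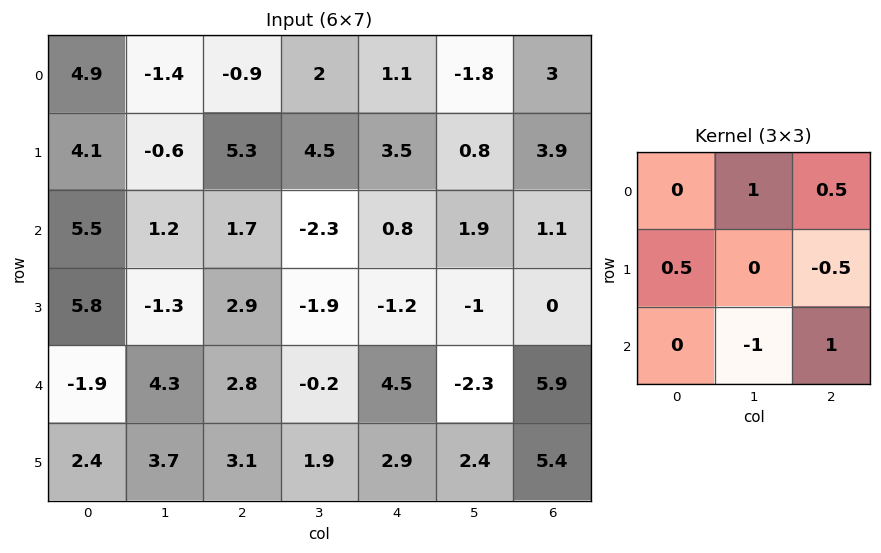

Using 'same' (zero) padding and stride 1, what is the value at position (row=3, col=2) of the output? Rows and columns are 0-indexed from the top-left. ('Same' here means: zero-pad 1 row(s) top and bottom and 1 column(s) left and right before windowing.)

The receptive field on the zero-padded input at this output position is [1.2 1.7 -2.3 / -1.3 2.9 -1.9 / 4.3 2.8 -0.2]. Elementwise product with the kernel and sum: 1.7·1 + -2.3·0.5 + -1.3·0.5 + -1.9·-0.5 + 2.8·-1 + -0.2·1.

-2.15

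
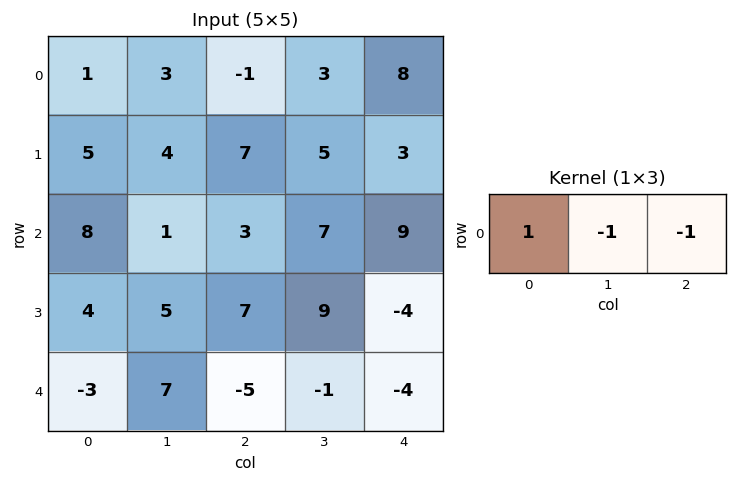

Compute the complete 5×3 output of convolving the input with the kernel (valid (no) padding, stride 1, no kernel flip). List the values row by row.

-1 1 -12
-6 -8 -1
4 -9 -13
-8 -11 2
-5 13 0

Output[0,0]: The receptive field on the input at this output position is [1 3 -1]. Elementwise product with the kernel and sum: 1·1 + 3·-1 + -1·-1.
Output[0,1]: The receptive field on the input at this output position is [3 -1 3]. Elementwise product with the kernel and sum: 3·1 + -1·-1 + 3·-1.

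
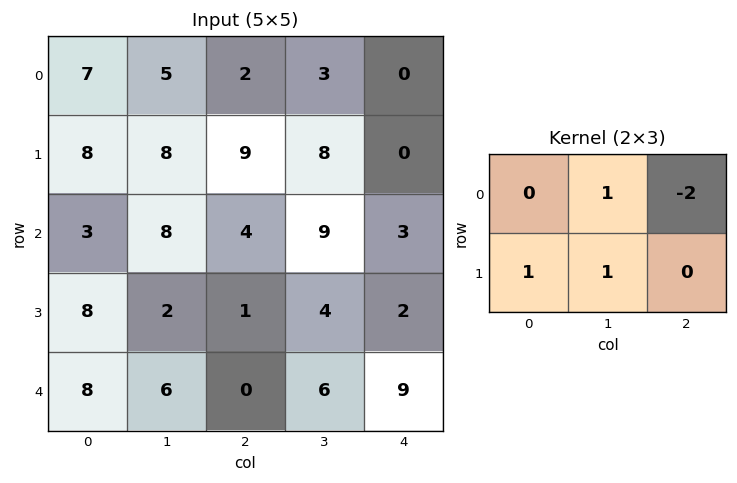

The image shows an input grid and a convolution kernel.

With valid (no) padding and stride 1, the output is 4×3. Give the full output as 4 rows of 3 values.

17 13 20
1 5 21
10 -11 8
14 -1 6

Output[0,0]: The receptive field on the input at this output position is [7 5 2 / 8 8 9]. Elementwise product with the kernel and sum: 5·1 + 2·-2 + 8·1 + 8·1.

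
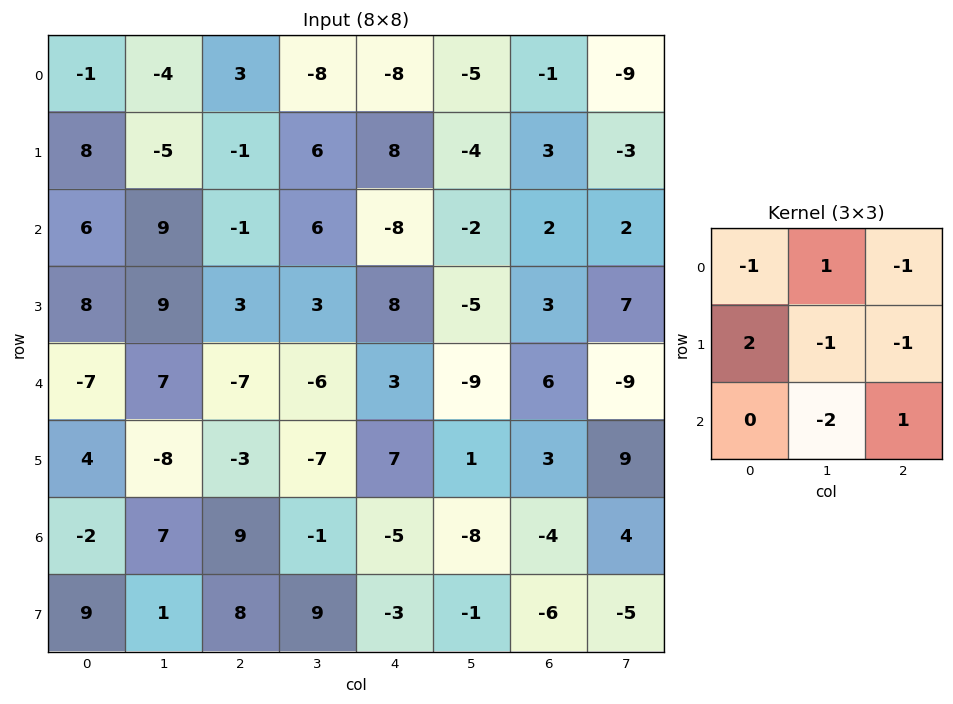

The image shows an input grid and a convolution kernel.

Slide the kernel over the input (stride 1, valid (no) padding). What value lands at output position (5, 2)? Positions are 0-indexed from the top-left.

-8

The receptive field on the input at this output position is [-3 -7 7 / 9 -1 -5 / 8 9 -3]. Elementwise product with the kernel and sum: -3·-1 + -7·1 + 7·-1 + 9·2 + -1·-1 + -5·-1 + 9·-2 + -3·1.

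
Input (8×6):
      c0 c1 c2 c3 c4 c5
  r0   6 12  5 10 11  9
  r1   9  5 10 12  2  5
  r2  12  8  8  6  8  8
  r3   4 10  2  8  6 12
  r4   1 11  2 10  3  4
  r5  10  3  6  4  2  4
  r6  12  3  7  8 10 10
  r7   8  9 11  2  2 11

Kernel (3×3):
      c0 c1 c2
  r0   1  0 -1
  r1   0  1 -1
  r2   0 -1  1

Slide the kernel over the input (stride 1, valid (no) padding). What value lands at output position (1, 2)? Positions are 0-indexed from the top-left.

4

The receptive field on the input at this output position is [10 12 2 / 8 6 8 / 2 8 6]. Elementwise product with the kernel and sum: 10·1 + 2·-1 + 6·1 + 8·-1 + 8·-1 + 6·1.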